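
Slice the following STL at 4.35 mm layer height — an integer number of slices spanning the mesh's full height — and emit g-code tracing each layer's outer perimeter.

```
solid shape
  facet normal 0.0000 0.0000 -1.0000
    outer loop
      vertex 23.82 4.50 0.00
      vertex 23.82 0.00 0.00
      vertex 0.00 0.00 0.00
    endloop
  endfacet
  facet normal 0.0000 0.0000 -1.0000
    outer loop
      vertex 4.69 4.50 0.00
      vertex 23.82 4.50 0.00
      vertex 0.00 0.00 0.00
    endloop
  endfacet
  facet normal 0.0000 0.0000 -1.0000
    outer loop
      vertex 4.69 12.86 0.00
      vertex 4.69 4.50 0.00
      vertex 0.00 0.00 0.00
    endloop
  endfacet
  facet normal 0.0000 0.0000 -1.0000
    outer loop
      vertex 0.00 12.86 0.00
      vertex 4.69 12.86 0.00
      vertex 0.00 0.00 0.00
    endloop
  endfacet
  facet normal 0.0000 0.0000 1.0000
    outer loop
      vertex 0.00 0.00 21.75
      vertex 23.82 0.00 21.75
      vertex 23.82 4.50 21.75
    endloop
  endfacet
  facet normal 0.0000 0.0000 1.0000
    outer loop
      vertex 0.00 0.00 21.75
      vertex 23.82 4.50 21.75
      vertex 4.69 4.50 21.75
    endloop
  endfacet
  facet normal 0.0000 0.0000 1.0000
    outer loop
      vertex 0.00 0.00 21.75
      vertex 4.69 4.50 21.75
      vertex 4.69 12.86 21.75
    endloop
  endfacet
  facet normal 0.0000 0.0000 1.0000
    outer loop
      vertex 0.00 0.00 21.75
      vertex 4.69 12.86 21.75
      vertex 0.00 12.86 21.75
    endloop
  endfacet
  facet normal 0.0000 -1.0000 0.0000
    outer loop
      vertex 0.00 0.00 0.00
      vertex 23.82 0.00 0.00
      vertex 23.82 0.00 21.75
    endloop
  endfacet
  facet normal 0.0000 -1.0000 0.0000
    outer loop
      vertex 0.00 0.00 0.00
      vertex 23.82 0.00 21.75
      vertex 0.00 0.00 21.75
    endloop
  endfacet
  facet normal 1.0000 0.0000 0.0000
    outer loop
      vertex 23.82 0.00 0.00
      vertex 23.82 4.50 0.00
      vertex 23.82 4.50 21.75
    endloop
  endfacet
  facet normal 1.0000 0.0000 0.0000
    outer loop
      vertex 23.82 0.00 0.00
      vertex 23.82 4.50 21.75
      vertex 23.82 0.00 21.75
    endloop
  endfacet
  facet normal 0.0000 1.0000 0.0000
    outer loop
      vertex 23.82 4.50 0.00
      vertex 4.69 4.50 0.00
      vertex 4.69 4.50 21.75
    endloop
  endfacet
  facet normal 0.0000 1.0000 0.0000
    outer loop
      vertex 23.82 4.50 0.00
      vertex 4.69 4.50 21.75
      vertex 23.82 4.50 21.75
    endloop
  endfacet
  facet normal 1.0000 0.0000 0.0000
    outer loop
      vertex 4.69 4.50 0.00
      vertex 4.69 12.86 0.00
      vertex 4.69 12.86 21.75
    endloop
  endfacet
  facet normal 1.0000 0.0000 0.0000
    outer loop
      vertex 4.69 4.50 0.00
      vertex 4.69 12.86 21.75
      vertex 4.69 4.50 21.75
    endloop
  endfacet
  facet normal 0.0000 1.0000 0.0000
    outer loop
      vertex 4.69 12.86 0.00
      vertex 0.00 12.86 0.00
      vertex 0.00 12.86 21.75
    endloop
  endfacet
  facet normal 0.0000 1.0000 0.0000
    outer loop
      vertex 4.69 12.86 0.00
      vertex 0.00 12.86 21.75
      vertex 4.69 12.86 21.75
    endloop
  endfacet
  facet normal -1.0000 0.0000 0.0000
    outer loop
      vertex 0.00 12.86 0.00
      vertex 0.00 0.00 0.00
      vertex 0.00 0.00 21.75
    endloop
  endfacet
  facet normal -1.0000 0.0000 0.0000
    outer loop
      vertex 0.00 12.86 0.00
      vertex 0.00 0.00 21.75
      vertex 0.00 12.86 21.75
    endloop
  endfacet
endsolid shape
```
; perimeter-only toolpath
G21 ; units = mm
G90 ; absolute positioning
G28 ; home
; layer 1
G0 Z4.35
G0 X0.00 Y0.00
G1 X23.82 Y0.00
G1 X23.82 Y4.50
G1 X4.69 Y4.50
G1 X4.69 Y12.86
G1 X0.00 Y12.86
G1 X0.00 Y0.00
; layer 2
G0 Z8.70
G0 X0.00 Y0.00
G1 X23.82 Y0.00
G1 X23.82 Y4.50
G1 X4.69 Y4.50
G1 X4.69 Y12.86
G1 X0.00 Y12.86
G1 X0.00 Y0.00
; layer 3
G0 Z13.05
G0 X0.00 Y0.00
G1 X23.82 Y0.00
G1 X23.82 Y4.50
G1 X4.69 Y4.50
G1 X4.69 Y12.86
G1 X0.00 Y12.86
G1 X0.00 Y0.00
; layer 4
G0 Z17.40
G0 X0.00 Y0.00
G1 X23.82 Y0.00
G1 X23.82 Y4.50
G1 X4.69 Y4.50
G1 X4.69 Y12.86
G1 X0.00 Y12.86
G1 X0.00 Y0.00
; layer 5
G0 Z21.75
G0 X0.00 Y0.00
G1 X23.82 Y0.00
G1 X23.82 Y4.50
G1 X4.69 Y4.50
G1 X4.69 Y12.86
G1 X0.00 Y12.86
G1 X0.00 Y0.00
M2 ; end

The solid is an L-shaped prism: outer 23.8 × 12.9 mm, arm thicknesses ≈ 4.5 mm (horizontal) and 4.69 mm (vertical), extruded 21.8 mm in z. Slicing at Δz = 4.35 mm — 5 equal slices spanning the solid's height, so layer i sits at z = i·h/5 — gives 5 non-empty perimeters. Each is a 6-segment closed polygon; G0 lifts to the layer z and rapids to the start vertex, then G1 traces the edges.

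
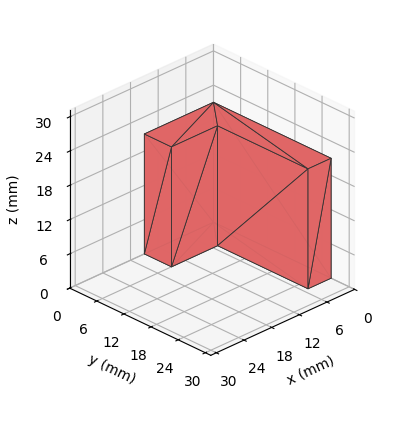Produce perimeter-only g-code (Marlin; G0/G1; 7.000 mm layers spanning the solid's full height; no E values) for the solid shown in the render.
Reading the render: the shape is an L-shaped prism: outer 15 × 26 mm, arm thicknesses ≈ 6 mm (horizontal) and 5 mm (vertical), extruded 21 mm in z (dimensions read to the nearest mm from the axis ticks). For the g-code, the solid's height is divided into equal slices at the stated Δz and each level perimeter traced with G1 moves after a G0 lift.

; perimeter-only toolpath
G21 ; units = mm
G90 ; absolute positioning
G28 ; home
; layer 1
G0 Z7.000
G0 X0.000 Y0.000
G1 X15.000 Y0.000
G1 X15.000 Y6.000
G1 X5.000 Y6.000
G1 X5.000 Y26.000
G1 X0.000 Y26.000
G1 X0.000 Y0.000
; layer 2
G0 Z14.000
G0 X0.000 Y0.000
G1 X15.000 Y0.000
G1 X15.000 Y6.000
G1 X5.000 Y6.000
G1 X5.000 Y26.000
G1 X0.000 Y26.000
G1 X0.000 Y0.000
; layer 3
G0 Z21.000
G0 X0.000 Y0.000
G1 X15.000 Y0.000
G1 X15.000 Y6.000
G1 X5.000 Y6.000
G1 X5.000 Y26.000
G1 X0.000 Y26.000
G1 X0.000 Y0.000
M2 ; end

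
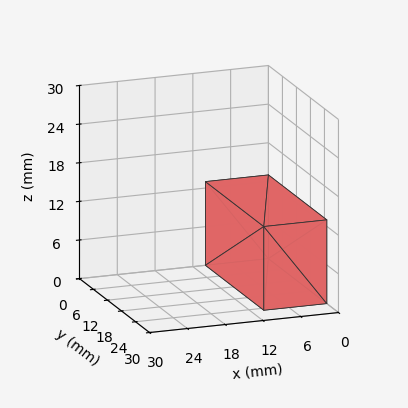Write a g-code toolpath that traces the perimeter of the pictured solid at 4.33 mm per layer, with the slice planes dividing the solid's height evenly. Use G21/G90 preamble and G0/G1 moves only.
Reading the render: the shape is a rectangular box, roughly 10 × 25 mm footprint and 13 mm tall (dimensions read to the nearest mm from the axis ticks). For the g-code, the solid's height is divided into equal slices at the stated Δz and each level perimeter traced with G1 moves after a G0 lift.

; perimeter-only toolpath
G21 ; units = mm
G90 ; absolute positioning
G28 ; home
; layer 1
G0 Z4.33
G0 X0.00 Y0.00
G1 X10.00 Y0.00
G1 X10.00 Y25.00
G1 X0.00 Y25.00
G1 X0.00 Y0.00
; layer 2
G0 Z8.67
G0 X0.00 Y0.00
G1 X10.00 Y0.00
G1 X10.00 Y25.00
G1 X0.00 Y25.00
G1 X0.00 Y0.00
; layer 3
G0 Z13.00
G0 X0.00 Y0.00
G1 X10.00 Y0.00
G1 X10.00 Y25.00
G1 X0.00 Y25.00
G1 X0.00 Y0.00
M2 ; end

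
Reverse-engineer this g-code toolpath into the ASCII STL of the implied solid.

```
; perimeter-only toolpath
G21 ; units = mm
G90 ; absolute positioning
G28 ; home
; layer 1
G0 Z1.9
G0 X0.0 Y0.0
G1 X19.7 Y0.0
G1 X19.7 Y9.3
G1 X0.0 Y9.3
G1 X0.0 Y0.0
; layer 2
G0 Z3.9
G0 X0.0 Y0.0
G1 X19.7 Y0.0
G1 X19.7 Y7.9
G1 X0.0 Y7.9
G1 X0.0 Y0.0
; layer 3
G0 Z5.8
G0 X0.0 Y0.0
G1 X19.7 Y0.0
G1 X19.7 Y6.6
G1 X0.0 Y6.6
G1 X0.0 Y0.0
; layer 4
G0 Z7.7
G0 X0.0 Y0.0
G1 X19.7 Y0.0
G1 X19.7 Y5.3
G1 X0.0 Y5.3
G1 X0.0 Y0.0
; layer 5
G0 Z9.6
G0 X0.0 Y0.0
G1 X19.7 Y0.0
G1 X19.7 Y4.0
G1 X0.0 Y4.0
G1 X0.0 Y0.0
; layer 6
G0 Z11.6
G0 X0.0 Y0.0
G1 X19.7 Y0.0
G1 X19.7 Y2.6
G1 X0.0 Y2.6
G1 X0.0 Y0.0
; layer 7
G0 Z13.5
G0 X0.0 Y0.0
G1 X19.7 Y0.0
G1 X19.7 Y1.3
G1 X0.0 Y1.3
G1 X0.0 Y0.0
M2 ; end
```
solid part
  facet normal 0.0000 0.0000 -1.0000
    outer loop
      vertex 19.7 10.6 0.0
      vertex 19.7 0.0 0.0
      vertex 0.0 0.0 0.0
    endloop
  endfacet
  facet normal 0.0000 0.0000 -1.0000
    outer loop
      vertex 0.0 10.6 0.0
      vertex 19.7 10.6 0.0
      vertex 0.0 0.0 0.0
    endloop
  endfacet
  facet normal 0.0000 -1.0000 0.0000
    outer loop
      vertex 0.0 0.0 0.0
      vertex 19.7 0.0 0.0
      vertex 19.7 0.0 15.4
    endloop
  endfacet
  facet normal 0.0000 -1.0000 0.0000
    outer loop
      vertex 0.0 0.0 0.0
      vertex 19.7 0.0 15.4
      vertex 0.0 0.0 15.4
    endloop
  endfacet
  facet normal 0.0000 0.8237 0.5670
    outer loop
      vertex 0.0 0.0 15.4
      vertex 19.7 0.0 15.4
      vertex 19.7 10.6 0.0
    endloop
  endfacet
  facet normal 0.0000 0.8237 0.5670
    outer loop
      vertex 0.0 0.0 15.4
      vertex 19.7 10.6 0.0
      vertex 0.0 10.6 0.0
    endloop
  endfacet
  facet normal -1.0000 0.0000 0.0000
    outer loop
      vertex 0.0 0.0 15.4
      vertex 0.0 10.6 0.0
      vertex 0.0 0.0 0.0
    endloop
  endfacet
  facet normal 1.0000 0.0000 0.0000
    outer loop
      vertex 19.7 0.0 0.0
      vertex 19.7 10.6 0.0
      vertex 19.7 0.0 15.4
    endloop
  endfacet
endsolid part

The G0 Z moves step by Δz≈1.9 mm. The G1 loops shrink linearly with z, so the solid tapers from its base footprint up to z≈15.4. Closing with a flat bottom cap and the tapered top and triangulating gives 8 facets — a wedge (ramp): 19.7 × 10.6 mm base, rising to 15.4 mm along the y=0 edge and sloping linearly to z=0 at y=10.6.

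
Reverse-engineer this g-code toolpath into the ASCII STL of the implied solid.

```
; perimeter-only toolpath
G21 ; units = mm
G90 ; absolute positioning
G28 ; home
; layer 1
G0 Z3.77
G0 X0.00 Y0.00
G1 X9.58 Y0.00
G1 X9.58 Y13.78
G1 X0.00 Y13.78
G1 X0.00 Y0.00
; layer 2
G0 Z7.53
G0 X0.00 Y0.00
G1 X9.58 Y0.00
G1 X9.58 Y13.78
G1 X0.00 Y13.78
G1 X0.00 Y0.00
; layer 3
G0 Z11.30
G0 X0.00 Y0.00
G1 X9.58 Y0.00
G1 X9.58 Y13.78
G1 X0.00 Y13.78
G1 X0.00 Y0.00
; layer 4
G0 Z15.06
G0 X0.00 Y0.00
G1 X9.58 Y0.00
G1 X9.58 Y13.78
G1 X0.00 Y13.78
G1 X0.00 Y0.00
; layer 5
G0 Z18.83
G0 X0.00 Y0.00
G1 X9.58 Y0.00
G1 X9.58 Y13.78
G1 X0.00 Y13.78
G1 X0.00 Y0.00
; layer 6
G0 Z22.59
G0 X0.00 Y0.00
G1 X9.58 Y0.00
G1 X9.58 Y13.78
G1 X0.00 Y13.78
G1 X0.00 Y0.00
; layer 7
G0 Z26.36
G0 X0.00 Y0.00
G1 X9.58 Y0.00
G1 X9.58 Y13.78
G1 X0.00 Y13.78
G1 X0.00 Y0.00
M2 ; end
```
solid part
  facet normal 0.0000 0.0000 -1.0000
    outer loop
      vertex 9.58 13.78 0.00
      vertex 9.58 0.00 0.00
      vertex 0.00 0.00 0.00
    endloop
  endfacet
  facet normal 0.0000 0.0000 -1.0000
    outer loop
      vertex 0.00 13.78 0.00
      vertex 9.58 13.78 0.00
      vertex 0.00 0.00 0.00
    endloop
  endfacet
  facet normal 0.0000 0.0000 1.0000
    outer loop
      vertex 0.00 0.00 26.36
      vertex 9.58 0.00 26.36
      vertex 9.58 13.78 26.36
    endloop
  endfacet
  facet normal 0.0000 0.0000 1.0000
    outer loop
      vertex 0.00 0.00 26.36
      vertex 9.58 13.78 26.36
      vertex 0.00 13.78 26.36
    endloop
  endfacet
  facet normal 0.0000 -1.0000 0.0000
    outer loop
      vertex 0.00 0.00 0.00
      vertex 9.58 0.00 0.00
      vertex 9.58 0.00 26.36
    endloop
  endfacet
  facet normal 0.0000 -1.0000 0.0000
    outer loop
      vertex 0.00 0.00 0.00
      vertex 9.58 0.00 26.36
      vertex 0.00 0.00 26.36
    endloop
  endfacet
  facet normal 0.0000 1.0000 0.0000
    outer loop
      vertex 9.58 13.78 26.36
      vertex 9.58 13.78 0.00
      vertex 0.00 13.78 0.00
    endloop
  endfacet
  facet normal 0.0000 1.0000 0.0000
    outer loop
      vertex 0.00 13.78 26.36
      vertex 9.58 13.78 26.36
      vertex 0.00 13.78 0.00
    endloop
  endfacet
  facet normal -1.0000 0.0000 0.0000
    outer loop
      vertex 0.00 13.78 26.36
      vertex 0.00 13.78 0.00
      vertex 0.00 0.00 0.00
    endloop
  endfacet
  facet normal -1.0000 0.0000 0.0000
    outer loop
      vertex 0.00 0.00 26.36
      vertex 0.00 13.78 26.36
      vertex 0.00 0.00 0.00
    endloop
  endfacet
  facet normal 1.0000 0.0000 0.0000
    outer loop
      vertex 9.58 0.00 0.00
      vertex 9.58 13.78 0.00
      vertex 9.58 13.78 26.36
    endloop
  endfacet
  facet normal 1.0000 0.0000 0.0000
    outer loop
      vertex 9.58 0.00 0.00
      vertex 9.58 13.78 26.36
      vertex 9.58 0.00 26.36
    endloop
  endfacet
endsolid part

The G0 Z moves step by Δz≈3.77 mm. Every layer's G1 loop is the same polygon, so the solid is a straight extrusion of it from z=0 to z≈26.4. Closing with flat bottom and top caps and triangulating gives 12 facets — a rectangular box, roughly 9.58 × 13.8 mm footprint and 26.4 mm tall.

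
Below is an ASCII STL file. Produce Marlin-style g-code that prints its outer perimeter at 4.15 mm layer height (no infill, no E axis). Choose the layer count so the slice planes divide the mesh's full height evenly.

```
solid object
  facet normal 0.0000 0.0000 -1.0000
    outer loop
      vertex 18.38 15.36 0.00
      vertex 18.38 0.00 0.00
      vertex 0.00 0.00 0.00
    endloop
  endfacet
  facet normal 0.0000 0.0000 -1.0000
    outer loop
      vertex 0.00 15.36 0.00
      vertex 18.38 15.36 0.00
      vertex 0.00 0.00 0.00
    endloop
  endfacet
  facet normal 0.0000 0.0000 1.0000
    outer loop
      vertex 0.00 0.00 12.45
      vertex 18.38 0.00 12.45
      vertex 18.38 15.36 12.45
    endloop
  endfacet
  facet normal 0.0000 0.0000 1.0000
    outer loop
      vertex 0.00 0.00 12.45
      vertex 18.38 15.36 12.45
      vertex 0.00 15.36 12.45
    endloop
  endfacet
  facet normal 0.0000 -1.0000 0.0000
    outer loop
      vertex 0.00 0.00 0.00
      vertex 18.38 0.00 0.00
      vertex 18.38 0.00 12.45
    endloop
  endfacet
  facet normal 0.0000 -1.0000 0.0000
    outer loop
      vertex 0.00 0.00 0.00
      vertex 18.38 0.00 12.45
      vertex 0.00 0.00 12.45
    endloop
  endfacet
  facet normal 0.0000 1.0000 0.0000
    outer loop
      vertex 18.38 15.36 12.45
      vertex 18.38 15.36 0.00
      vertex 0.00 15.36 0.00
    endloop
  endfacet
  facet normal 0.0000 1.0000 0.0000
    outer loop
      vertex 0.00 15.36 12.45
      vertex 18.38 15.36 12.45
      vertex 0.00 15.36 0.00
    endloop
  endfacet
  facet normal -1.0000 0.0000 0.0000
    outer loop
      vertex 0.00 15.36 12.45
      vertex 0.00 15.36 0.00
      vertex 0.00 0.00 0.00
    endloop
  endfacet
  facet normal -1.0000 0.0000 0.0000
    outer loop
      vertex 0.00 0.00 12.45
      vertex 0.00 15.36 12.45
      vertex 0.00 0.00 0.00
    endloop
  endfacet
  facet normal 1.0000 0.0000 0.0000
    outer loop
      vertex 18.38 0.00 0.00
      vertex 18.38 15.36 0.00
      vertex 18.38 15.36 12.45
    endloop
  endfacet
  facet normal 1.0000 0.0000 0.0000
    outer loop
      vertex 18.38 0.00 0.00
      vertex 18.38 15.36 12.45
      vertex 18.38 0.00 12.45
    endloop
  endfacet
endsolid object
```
; perimeter-only toolpath
G21 ; units = mm
G90 ; absolute positioning
G28 ; home
; layer 1
G0 Z4.15
G0 X0.00 Y0.00
G1 X18.38 Y0.00
G1 X18.38 Y15.36
G1 X0.00 Y15.36
G1 X0.00 Y0.00
; layer 2
G0 Z8.30
G0 X0.00 Y0.00
G1 X18.38 Y0.00
G1 X18.38 Y15.36
G1 X0.00 Y15.36
G1 X0.00 Y0.00
; layer 3
G0 Z12.45
G0 X0.00 Y0.00
G1 X18.38 Y0.00
G1 X18.38 Y15.36
G1 X0.00 Y15.36
G1 X0.00 Y0.00
M2 ; end

The solid is a rectangular box, roughly 18.4 × 15.4 mm footprint and 12.4 mm tall. Slicing at Δz = 4.15 mm — 3 equal slices spanning the solid's height, so layer i sits at z = i·h/3 — gives 3 non-empty perimeters. Each is a 4-segment closed polygon; G0 lifts to the layer z and rapids to the start vertex, then G1 traces the edges.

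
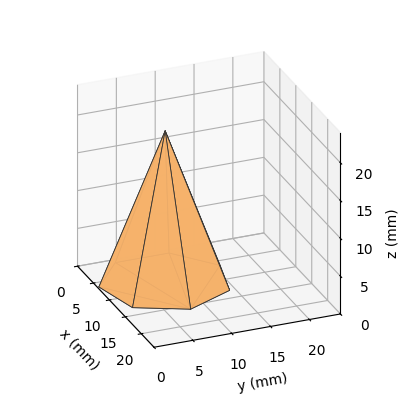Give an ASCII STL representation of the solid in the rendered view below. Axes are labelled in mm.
Reading the render: the shape is a regular 7-sided pyramid, base circumscribed radius ≈ 8 mm, apex at z ≈ 20 mm (dimensions read to the nearest mm from the axis ticks). For the STL, each face is triangulated and given an outward normal.

solid part
  facet normal 0.0000 0.0000 -1.0000
    outer loop
      vertex 6.22 15.80 0.00
      vertex 12.99 14.25 0.00
      vertex 16.00 8.00 0.00
    endloop
  endfacet
  facet normal 0.0000 0.0000 -1.0000
    outer loop
      vertex 0.79 11.47 0.00
      vertex 6.22 15.80 0.00
      vertex 16.00 8.00 0.00
    endloop
  endfacet
  facet normal 0.0000 0.0000 -1.0000
    outer loop
      vertex 0.79 4.53 0.00
      vertex 0.79 11.47 0.00
      vertex 16.00 8.00 0.00
    endloop
  endfacet
  facet normal 0.0000 0.0000 -1.0000
    outer loop
      vertex 6.22 0.20 0.00
      vertex 0.79 4.53 0.00
      vertex 16.00 8.00 0.00
    endloop
  endfacet
  facet normal 0.0000 0.0000 -1.0000
    outer loop
      vertex 12.99 1.75 0.00
      vertex 6.22 0.20 0.00
      vertex 16.00 8.00 0.00
    endloop
  endfacet
  facet normal 0.8476 0.4082 0.3390
    outer loop
      vertex 16.00 8.00 0.00
      vertex 12.99 14.25 0.00
      vertex 8.00 8.00 20.00
    endloop
  endfacet
  facet normal 0.2100 0.9171 0.3390
    outer loop
      vertex 12.99 14.25 0.00
      vertex 6.22 15.80 0.00
      vertex 8.00 8.00 20.00
    endloop
  endfacet
  facet normal -0.5865 0.7355 0.3391
    outer loop
      vertex 6.22 15.80 0.00
      vertex 0.79 11.47 0.00
      vertex 8.00 8.00 20.00
    endloop
  endfacet
  facet normal -0.9407 0.0000 0.3391
    outer loop
      vertex 0.79 11.47 0.00
      vertex 0.79 4.53 0.00
      vertex 8.00 8.00 20.00
    endloop
  endfacet
  facet normal -0.5865 -0.7355 0.3391
    outer loop
      vertex 0.79 4.53 0.00
      vertex 6.22 0.20 0.00
      vertex 8.00 8.00 20.00
    endloop
  endfacet
  facet normal 0.2100 -0.9171 0.3390
    outer loop
      vertex 6.22 0.20 0.00
      vertex 12.99 1.75 0.00
      vertex 8.00 8.00 20.00
    endloop
  endfacet
  facet normal 0.8476 -0.4082 0.3390
    outer loop
      vertex 12.99 1.75 0.00
      vertex 16.00 8.00 0.00
      vertex 8.00 8.00 20.00
    endloop
  endfacet
endsolid part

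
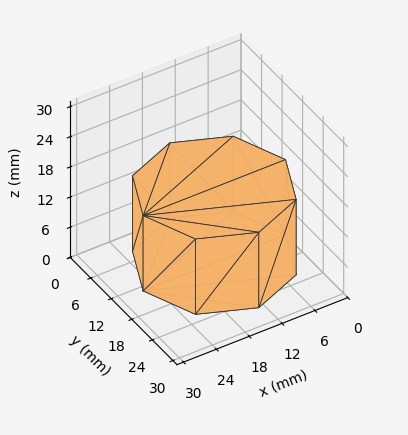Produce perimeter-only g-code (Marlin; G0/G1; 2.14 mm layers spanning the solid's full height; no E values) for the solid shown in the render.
Reading the render: the shape is a regular 8-sided prism (a cylinder approximated with 8 flat sides), circumscribed radius ≈ 13 mm, height ≈ 15 mm (dimensions read to the nearest mm from the axis ticks). For the g-code, the solid's height is divided into equal slices at the stated Δz and each level perimeter traced with G1 moves after a G0 lift.

; perimeter-only toolpath
G21 ; units = mm
G90 ; absolute positioning
G28 ; home
; layer 1
G0 Z2.14
G0 X26.00 Y13.00
G1 X22.19 Y22.19
G1 X13.00 Y26.00
G1 X3.81 Y22.19
G1 X0.00 Y13.00
G1 X3.81 Y3.81
G1 X13.00 Y0.00
G1 X22.19 Y3.81
G1 X26.00 Y13.00
; layer 2
G0 Z4.29
G0 X26.00 Y13.00
G1 X22.19 Y22.19
G1 X13.00 Y26.00
G1 X3.81 Y22.19
G1 X0.00 Y13.00
G1 X3.81 Y3.81
G1 X13.00 Y0.00
G1 X22.19 Y3.81
G1 X26.00 Y13.00
; layer 3
G0 Z6.43
G0 X26.00 Y13.00
G1 X22.19 Y22.19
G1 X13.00 Y26.00
G1 X3.81 Y22.19
G1 X0.00 Y13.00
G1 X3.81 Y3.81
G1 X13.00 Y0.00
G1 X22.19 Y3.81
G1 X26.00 Y13.00
; layer 4
G0 Z8.57
G0 X26.00 Y13.00
G1 X22.19 Y22.19
G1 X13.00 Y26.00
G1 X3.81 Y22.19
G1 X0.00 Y13.00
G1 X3.81 Y3.81
G1 X13.00 Y0.00
G1 X22.19 Y3.81
G1 X26.00 Y13.00
; layer 5
G0 Z10.71
G0 X26.00 Y13.00
G1 X22.19 Y22.19
G1 X13.00 Y26.00
G1 X3.81 Y22.19
G1 X0.00 Y13.00
G1 X3.81 Y3.81
G1 X13.00 Y0.00
G1 X22.19 Y3.81
G1 X26.00 Y13.00
; layer 6
G0 Z12.86
G0 X26.00 Y13.00
G1 X22.19 Y22.19
G1 X13.00 Y26.00
G1 X3.81 Y22.19
G1 X0.00 Y13.00
G1 X3.81 Y3.81
G1 X13.00 Y0.00
G1 X22.19 Y3.81
G1 X26.00 Y13.00
; layer 7
G0 Z15.00
G0 X26.00 Y13.00
G1 X22.19 Y22.19
G1 X13.00 Y26.00
G1 X3.81 Y22.19
G1 X0.00 Y13.00
G1 X3.81 Y3.81
G1 X13.00 Y0.00
G1 X22.19 Y3.81
G1 X26.00 Y13.00
M2 ; end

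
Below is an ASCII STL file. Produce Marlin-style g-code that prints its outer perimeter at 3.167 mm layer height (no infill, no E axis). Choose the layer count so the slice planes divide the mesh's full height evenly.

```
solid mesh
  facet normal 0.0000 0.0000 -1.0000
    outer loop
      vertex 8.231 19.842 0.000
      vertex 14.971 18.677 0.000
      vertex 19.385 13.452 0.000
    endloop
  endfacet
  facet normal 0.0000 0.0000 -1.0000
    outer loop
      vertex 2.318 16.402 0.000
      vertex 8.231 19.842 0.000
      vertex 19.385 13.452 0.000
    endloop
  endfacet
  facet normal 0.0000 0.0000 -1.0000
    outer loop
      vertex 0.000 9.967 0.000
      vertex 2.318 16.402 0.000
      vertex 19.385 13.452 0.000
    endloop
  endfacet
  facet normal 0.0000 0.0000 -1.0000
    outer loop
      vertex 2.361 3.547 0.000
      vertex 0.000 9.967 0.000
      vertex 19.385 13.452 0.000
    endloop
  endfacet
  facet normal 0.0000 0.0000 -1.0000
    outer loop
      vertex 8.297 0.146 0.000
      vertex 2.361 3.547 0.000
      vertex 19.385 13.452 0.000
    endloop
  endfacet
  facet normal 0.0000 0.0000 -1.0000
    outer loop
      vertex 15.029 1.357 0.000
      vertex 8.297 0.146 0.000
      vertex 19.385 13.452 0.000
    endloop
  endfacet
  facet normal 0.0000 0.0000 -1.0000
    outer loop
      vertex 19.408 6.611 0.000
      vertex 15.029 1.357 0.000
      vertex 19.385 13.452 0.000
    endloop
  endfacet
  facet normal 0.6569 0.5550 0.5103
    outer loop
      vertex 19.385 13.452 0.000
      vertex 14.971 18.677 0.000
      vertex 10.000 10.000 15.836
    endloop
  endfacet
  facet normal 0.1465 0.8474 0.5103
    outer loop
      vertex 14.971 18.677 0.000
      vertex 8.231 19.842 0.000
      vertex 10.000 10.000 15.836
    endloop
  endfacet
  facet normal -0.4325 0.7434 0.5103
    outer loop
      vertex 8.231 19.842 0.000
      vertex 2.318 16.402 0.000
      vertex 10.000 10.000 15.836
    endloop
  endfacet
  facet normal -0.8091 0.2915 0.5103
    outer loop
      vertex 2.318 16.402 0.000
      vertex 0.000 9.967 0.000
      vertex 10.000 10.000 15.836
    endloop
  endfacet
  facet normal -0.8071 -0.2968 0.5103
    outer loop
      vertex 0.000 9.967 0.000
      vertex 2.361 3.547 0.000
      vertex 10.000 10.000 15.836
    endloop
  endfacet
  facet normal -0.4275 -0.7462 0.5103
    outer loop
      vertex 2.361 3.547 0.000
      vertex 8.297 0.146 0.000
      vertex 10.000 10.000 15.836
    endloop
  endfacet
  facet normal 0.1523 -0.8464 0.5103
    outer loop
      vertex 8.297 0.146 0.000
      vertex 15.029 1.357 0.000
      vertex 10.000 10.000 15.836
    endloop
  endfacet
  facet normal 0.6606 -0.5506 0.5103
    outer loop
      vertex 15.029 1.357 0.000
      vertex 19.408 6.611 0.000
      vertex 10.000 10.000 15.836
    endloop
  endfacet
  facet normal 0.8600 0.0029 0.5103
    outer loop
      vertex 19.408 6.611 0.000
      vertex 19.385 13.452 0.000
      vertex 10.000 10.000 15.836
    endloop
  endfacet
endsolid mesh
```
; perimeter-only toolpath
G21 ; units = mm
G90 ; absolute positioning
G28 ; home
; layer 1
G0 Z3.167
G0 X17.508 Y12.762
G1 X13.977 Y16.942
G1 X8.585 Y17.874
G1 X3.854 Y15.122
G1 X2.000 Y9.974
G1 X3.889 Y4.838
G1 X8.638 Y2.117
G1 X14.023 Y3.086
G1 X17.526 Y7.289
G1 X17.508 Y12.762
; layer 2
G0 Z6.334
G0 X15.631 Y12.071
G1 X12.983 Y15.206
G1 X8.939 Y15.905
G1 X5.391 Y13.841
G1 X4.000 Y9.980
G1 X5.417 Y6.128
G1 X8.978 Y4.088
G1 X13.017 Y4.814
G1 X15.645 Y7.967
G1 X15.631 Y12.071
; layer 3
G0 Z9.502
G0 X13.754 Y11.381
G1 X11.988 Y13.471
G1 X9.292 Y13.937
G1 X6.927 Y12.561
G1 X6.000 Y9.987
G1 X6.944 Y7.419
G1 X9.319 Y6.058
G1 X12.012 Y6.543
G1 X13.763 Y8.644
G1 X13.754 Y11.381
; layer 4
G0 Z12.669
G0 X11.877 Y10.690
G1 X10.994 Y11.735
G1 X9.646 Y11.968
G1 X8.464 Y11.280
G1 X8.000 Y9.993
G1 X8.472 Y8.709
G1 X9.659 Y8.029
G1 X11.006 Y8.271
G1 X11.882 Y9.322
G1 X11.877 Y10.690
M2 ; end

The solid is a regular 9-sided pyramid, base circumscribed radius ≈ 10 mm, apex at z ≈ 15.8 mm. Slicing at Δz = 3.167 mm — 5 equal slices spanning the solid's height, so layer i sits at z = i·h/5 — gives 4 non-empty perimeters. Each is a 9-segment closed polygon; G0 lifts to the layer z and rapids to the start vertex, then G1 traces the edges. The cross-section shrinks linearly with z (the slice at the apex is degenerate and omitted).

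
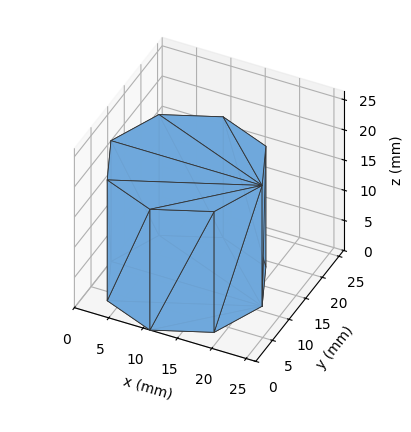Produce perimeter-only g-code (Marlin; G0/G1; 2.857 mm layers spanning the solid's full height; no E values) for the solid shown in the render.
Reading the render: the shape is a regular 8-sided prism (a cylinder approximated with 8 flat sides), circumscribed radius ≈ 11 mm, height ≈ 20 mm (dimensions read to the nearest mm from the axis ticks). For the g-code, the solid's height is divided into equal slices at the stated Δz and each level perimeter traced with G1 moves after a G0 lift.

; perimeter-only toolpath
G21 ; units = mm
G90 ; absolute positioning
G28 ; home
; layer 1
G0 Z2.857
G0 X22.000 Y11.000
G1 X18.778 Y18.778
G1 X11.000 Y22.000
G1 X3.222 Y18.778
G1 X0.000 Y11.000
G1 X3.222 Y3.222
G1 X11.000 Y0.000
G1 X18.778 Y3.222
G1 X22.000 Y11.000
; layer 2
G0 Z5.714
G0 X22.000 Y11.000
G1 X18.778 Y18.778
G1 X11.000 Y22.000
G1 X3.222 Y18.778
G1 X0.000 Y11.000
G1 X3.222 Y3.222
G1 X11.000 Y0.000
G1 X18.778 Y3.222
G1 X22.000 Y11.000
; layer 3
G0 Z8.571
G0 X22.000 Y11.000
G1 X18.778 Y18.778
G1 X11.000 Y22.000
G1 X3.222 Y18.778
G1 X0.000 Y11.000
G1 X3.222 Y3.222
G1 X11.000 Y0.000
G1 X18.778 Y3.222
G1 X22.000 Y11.000
; layer 4
G0 Z11.429
G0 X22.000 Y11.000
G1 X18.778 Y18.778
G1 X11.000 Y22.000
G1 X3.222 Y18.778
G1 X0.000 Y11.000
G1 X3.222 Y3.222
G1 X11.000 Y0.000
G1 X18.778 Y3.222
G1 X22.000 Y11.000
; layer 5
G0 Z14.286
G0 X22.000 Y11.000
G1 X18.778 Y18.778
G1 X11.000 Y22.000
G1 X3.222 Y18.778
G1 X0.000 Y11.000
G1 X3.222 Y3.222
G1 X11.000 Y0.000
G1 X18.778 Y3.222
G1 X22.000 Y11.000
; layer 6
G0 Z17.143
G0 X22.000 Y11.000
G1 X18.778 Y18.778
G1 X11.000 Y22.000
G1 X3.222 Y18.778
G1 X0.000 Y11.000
G1 X3.222 Y3.222
G1 X11.000 Y0.000
G1 X18.778 Y3.222
G1 X22.000 Y11.000
; layer 7
G0 Z20.000
G0 X22.000 Y11.000
G1 X18.778 Y18.778
G1 X11.000 Y22.000
G1 X3.222 Y18.778
G1 X0.000 Y11.000
G1 X3.222 Y3.222
G1 X11.000 Y0.000
G1 X18.778 Y3.222
G1 X22.000 Y11.000
M2 ; end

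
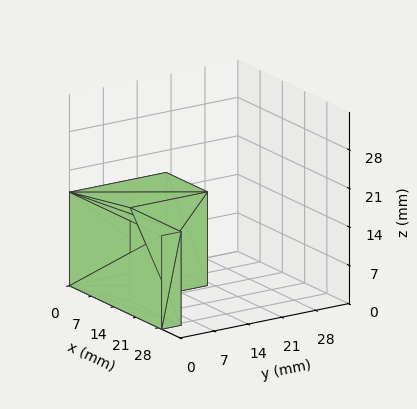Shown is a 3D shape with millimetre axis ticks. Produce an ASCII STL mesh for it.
Reading the render: the shape is an L-shaped prism: outer 29 × 20 mm, arm thicknesses ≈ 4 mm (horizontal) and 13 mm (vertical), extruded 17 mm in z (dimensions read to the nearest mm from the axis ticks). For the STL, each face is triangulated and given an outward normal.

solid part
  facet normal 0.0000 0.0000 -1.0000
    outer loop
      vertex 29.0 4.0 0.0
      vertex 29.0 0.0 0.0
      vertex 0.0 0.0 0.0
    endloop
  endfacet
  facet normal 0.0000 0.0000 -1.0000
    outer loop
      vertex 13.0 4.0 0.0
      vertex 29.0 4.0 0.0
      vertex 0.0 0.0 0.0
    endloop
  endfacet
  facet normal 0.0000 0.0000 -1.0000
    outer loop
      vertex 13.0 20.0 0.0
      vertex 13.0 4.0 0.0
      vertex 0.0 0.0 0.0
    endloop
  endfacet
  facet normal 0.0000 0.0000 -1.0000
    outer loop
      vertex 0.0 20.0 0.0
      vertex 13.0 20.0 0.0
      vertex 0.0 0.0 0.0
    endloop
  endfacet
  facet normal 0.0000 0.0000 1.0000
    outer loop
      vertex 0.0 0.0 17.0
      vertex 29.0 0.0 17.0
      vertex 29.0 4.0 17.0
    endloop
  endfacet
  facet normal 0.0000 0.0000 1.0000
    outer loop
      vertex 0.0 0.0 17.0
      vertex 29.0 4.0 17.0
      vertex 13.0 4.0 17.0
    endloop
  endfacet
  facet normal 0.0000 0.0000 1.0000
    outer loop
      vertex 0.0 0.0 17.0
      vertex 13.0 4.0 17.0
      vertex 13.0 20.0 17.0
    endloop
  endfacet
  facet normal 0.0000 0.0000 1.0000
    outer loop
      vertex 0.0 0.0 17.0
      vertex 13.0 20.0 17.0
      vertex 0.0 20.0 17.0
    endloop
  endfacet
  facet normal 0.0000 -1.0000 0.0000
    outer loop
      vertex 0.0 0.0 0.0
      vertex 29.0 0.0 0.0
      vertex 29.0 0.0 17.0
    endloop
  endfacet
  facet normal 0.0000 -1.0000 0.0000
    outer loop
      vertex 0.0 0.0 0.0
      vertex 29.0 0.0 17.0
      vertex 0.0 0.0 17.0
    endloop
  endfacet
  facet normal 1.0000 0.0000 0.0000
    outer loop
      vertex 29.0 0.0 0.0
      vertex 29.0 4.0 0.0
      vertex 29.0 4.0 17.0
    endloop
  endfacet
  facet normal 1.0000 0.0000 0.0000
    outer loop
      vertex 29.0 0.0 0.0
      vertex 29.0 4.0 17.0
      vertex 29.0 0.0 17.0
    endloop
  endfacet
  facet normal 0.0000 1.0000 0.0000
    outer loop
      vertex 29.0 4.0 0.0
      vertex 13.0 4.0 0.0
      vertex 13.0 4.0 17.0
    endloop
  endfacet
  facet normal 0.0000 1.0000 0.0000
    outer loop
      vertex 29.0 4.0 0.0
      vertex 13.0 4.0 17.0
      vertex 29.0 4.0 17.0
    endloop
  endfacet
  facet normal 1.0000 0.0000 0.0000
    outer loop
      vertex 13.0 4.0 0.0
      vertex 13.0 20.0 0.0
      vertex 13.0 20.0 17.0
    endloop
  endfacet
  facet normal 1.0000 0.0000 0.0000
    outer loop
      vertex 13.0 4.0 0.0
      vertex 13.0 20.0 17.0
      vertex 13.0 4.0 17.0
    endloop
  endfacet
  facet normal 0.0000 1.0000 0.0000
    outer loop
      vertex 13.0 20.0 0.0
      vertex 0.0 20.0 0.0
      vertex 0.0 20.0 17.0
    endloop
  endfacet
  facet normal 0.0000 1.0000 0.0000
    outer loop
      vertex 13.0 20.0 0.0
      vertex 0.0 20.0 17.0
      vertex 13.0 20.0 17.0
    endloop
  endfacet
  facet normal -1.0000 0.0000 0.0000
    outer loop
      vertex 0.0 20.0 0.0
      vertex 0.0 0.0 0.0
      vertex 0.0 0.0 17.0
    endloop
  endfacet
  facet normal -1.0000 0.0000 0.0000
    outer loop
      vertex 0.0 20.0 0.0
      vertex 0.0 0.0 17.0
      vertex 0.0 20.0 17.0
    endloop
  endfacet
endsolid part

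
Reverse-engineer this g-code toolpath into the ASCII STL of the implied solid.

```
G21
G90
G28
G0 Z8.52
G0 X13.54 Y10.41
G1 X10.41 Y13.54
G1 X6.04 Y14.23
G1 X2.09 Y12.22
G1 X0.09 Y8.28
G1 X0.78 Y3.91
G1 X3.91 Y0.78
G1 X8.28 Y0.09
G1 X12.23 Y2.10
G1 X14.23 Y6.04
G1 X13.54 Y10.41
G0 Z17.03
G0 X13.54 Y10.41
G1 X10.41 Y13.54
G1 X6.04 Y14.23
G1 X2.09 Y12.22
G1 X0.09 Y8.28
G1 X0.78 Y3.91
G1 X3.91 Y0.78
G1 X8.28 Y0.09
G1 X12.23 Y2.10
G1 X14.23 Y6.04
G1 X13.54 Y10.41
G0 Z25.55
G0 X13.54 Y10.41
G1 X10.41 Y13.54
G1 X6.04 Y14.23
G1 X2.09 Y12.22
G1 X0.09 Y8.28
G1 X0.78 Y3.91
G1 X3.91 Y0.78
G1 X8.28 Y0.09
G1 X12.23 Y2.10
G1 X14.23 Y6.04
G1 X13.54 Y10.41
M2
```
solid part
  facet normal 0.0000 0.0000 -1.0000
    outer loop
      vertex 6.04 14.23 0.00
      vertex 10.41 13.54 0.00
      vertex 13.54 10.41 0.00
    endloop
  endfacet
  facet normal 0.0000 0.0000 -1.0000
    outer loop
      vertex 2.09 12.22 0.00
      vertex 6.04 14.23 0.00
      vertex 13.54 10.41 0.00
    endloop
  endfacet
  facet normal 0.0000 0.0000 -1.0000
    outer loop
      vertex 0.09 8.28 0.00
      vertex 2.09 12.22 0.00
      vertex 13.54 10.41 0.00
    endloop
  endfacet
  facet normal 0.0000 0.0000 -1.0000
    outer loop
      vertex 0.78 3.91 0.00
      vertex 0.09 8.28 0.00
      vertex 13.54 10.41 0.00
    endloop
  endfacet
  facet normal 0.0000 0.0000 -1.0000
    outer loop
      vertex 3.91 0.78 0.00
      vertex 0.78 3.91 0.00
      vertex 13.54 10.41 0.00
    endloop
  endfacet
  facet normal 0.0000 0.0000 -1.0000
    outer loop
      vertex 8.28 0.09 0.00
      vertex 3.91 0.78 0.00
      vertex 13.54 10.41 0.00
    endloop
  endfacet
  facet normal 0.0000 0.0000 -1.0000
    outer loop
      vertex 12.23 2.10 0.00
      vertex 8.28 0.09 0.00
      vertex 13.54 10.41 0.00
    endloop
  endfacet
  facet normal 0.0000 0.0000 -1.0000
    outer loop
      vertex 14.23 6.04 0.00
      vertex 12.23 2.10 0.00
      vertex 13.54 10.41 0.00
    endloop
  endfacet
  facet normal 0.0000 0.0000 1.0000
    outer loop
      vertex 13.54 10.41 25.55
      vertex 10.41 13.54 25.55
      vertex 6.04 14.23 25.55
    endloop
  endfacet
  facet normal 0.0000 0.0000 1.0000
    outer loop
      vertex 13.54 10.41 25.55
      vertex 6.04 14.23 25.55
      vertex 2.09 12.22 25.55
    endloop
  endfacet
  facet normal 0.0000 0.0000 1.0000
    outer loop
      vertex 13.54 10.41 25.55
      vertex 2.09 12.22 25.55
      vertex 0.09 8.28 25.55
    endloop
  endfacet
  facet normal 0.0000 0.0000 1.0000
    outer loop
      vertex 13.54 10.41 25.55
      vertex 0.09 8.28 25.55
      vertex 0.78 3.91 25.55
    endloop
  endfacet
  facet normal 0.0000 0.0000 1.0000
    outer loop
      vertex 13.54 10.41 25.55
      vertex 0.78 3.91 25.55
      vertex 3.91 0.78 25.55
    endloop
  endfacet
  facet normal 0.0000 0.0000 1.0000
    outer loop
      vertex 13.54 10.41 25.55
      vertex 3.91 0.78 25.55
      vertex 8.28 0.09 25.55
    endloop
  endfacet
  facet normal 0.0000 0.0000 1.0000
    outer loop
      vertex 13.54 10.41 25.55
      vertex 8.28 0.09 25.55
      vertex 12.23 2.10 25.55
    endloop
  endfacet
  facet normal 0.0000 0.0000 1.0000
    outer loop
      vertex 13.54 10.41 25.55
      vertex 12.23 2.10 25.55
      vertex 14.23 6.04 25.55
    endloop
  endfacet
  facet normal 0.7071 0.7071 0.0000
    outer loop
      vertex 13.54 10.41 0.00
      vertex 10.41 13.54 0.00
      vertex 10.41 13.54 25.55
    endloop
  endfacet
  facet normal 0.7071 0.7071 0.0000
    outer loop
      vertex 13.54 10.41 0.00
      vertex 10.41 13.54 25.55
      vertex 13.54 10.41 25.55
    endloop
  endfacet
  facet normal 0.1560 0.9878 0.0000
    outer loop
      vertex 10.41 13.54 0.00
      vertex 6.04 14.23 0.00
      vertex 6.04 14.23 25.55
    endloop
  endfacet
  facet normal 0.1560 0.9878 0.0000
    outer loop
      vertex 10.41 13.54 0.00
      vertex 6.04 14.23 25.55
      vertex 10.41 13.54 25.55
    endloop
  endfacet
  facet normal -0.4535 0.8912 0.0000
    outer loop
      vertex 6.04 14.23 0.00
      vertex 2.09 12.22 0.00
      vertex 2.09 12.22 25.55
    endloop
  endfacet
  facet normal -0.4535 0.8912 0.0000
    outer loop
      vertex 6.04 14.23 0.00
      vertex 2.09 12.22 25.55
      vertex 6.04 14.23 25.55
    endloop
  endfacet
  facet normal -0.8917 0.4526 0.0000
    outer loop
      vertex 2.09 12.22 0.00
      vertex 0.09 8.28 0.00
      vertex 0.09 8.28 25.55
    endloop
  endfacet
  facet normal -0.8917 0.4526 0.0000
    outer loop
      vertex 2.09 12.22 0.00
      vertex 0.09 8.28 25.55
      vertex 2.09 12.22 25.55
    endloop
  endfacet
  facet normal -0.9878 -0.1560 0.0000
    outer loop
      vertex 0.09 8.28 0.00
      vertex 0.78 3.91 0.00
      vertex 0.78 3.91 25.55
    endloop
  endfacet
  facet normal -0.9878 -0.1560 0.0000
    outer loop
      vertex 0.09 8.28 0.00
      vertex 0.78 3.91 25.55
      vertex 0.09 8.28 25.55
    endloop
  endfacet
  facet normal -0.7071 -0.7071 0.0000
    outer loop
      vertex 0.78 3.91 0.00
      vertex 3.91 0.78 0.00
      vertex 3.91 0.78 25.55
    endloop
  endfacet
  facet normal -0.7071 -0.7071 0.0000
    outer loop
      vertex 0.78 3.91 0.00
      vertex 3.91 0.78 25.55
      vertex 0.78 3.91 25.55
    endloop
  endfacet
  facet normal -0.1560 -0.9878 0.0000
    outer loop
      vertex 3.91 0.78 0.00
      vertex 8.28 0.09 0.00
      vertex 8.28 0.09 25.55
    endloop
  endfacet
  facet normal -0.1560 -0.9878 0.0000
    outer loop
      vertex 3.91 0.78 0.00
      vertex 8.28 0.09 25.55
      vertex 3.91 0.78 25.55
    endloop
  endfacet
  facet normal 0.4535 -0.8912 0.0000
    outer loop
      vertex 8.28 0.09 0.00
      vertex 12.23 2.10 0.00
      vertex 12.23 2.10 25.55
    endloop
  endfacet
  facet normal 0.4535 -0.8912 0.0000
    outer loop
      vertex 8.28 0.09 0.00
      vertex 12.23 2.10 25.55
      vertex 8.28 0.09 25.55
    endloop
  endfacet
  facet normal 0.8917 -0.4526 0.0000
    outer loop
      vertex 12.23 2.10 0.00
      vertex 14.23 6.04 0.00
      vertex 14.23 6.04 25.55
    endloop
  endfacet
  facet normal 0.8917 -0.4526 0.0000
    outer loop
      vertex 12.23 2.10 0.00
      vertex 14.23 6.04 25.55
      vertex 12.23 2.10 25.55
    endloop
  endfacet
  facet normal 0.9878 0.1560 0.0000
    outer loop
      vertex 14.23 6.04 0.00
      vertex 13.54 10.41 0.00
      vertex 13.54 10.41 25.55
    endloop
  endfacet
  facet normal 0.9878 0.1560 0.0000
    outer loop
      vertex 14.23 6.04 0.00
      vertex 13.54 10.41 25.55
      vertex 14.23 6.04 25.55
    endloop
  endfacet
endsolid part

The G0 Z moves step by Δz≈8.52 mm. Every layer's G1 loop is the same polygon, so the solid is a straight extrusion of it from z=0 to z≈25.6. Closing with flat bottom and top caps and triangulating gives 36 facets — a regular 10-sided prism (a cylinder approximated with 10 flat sides), circumscribed radius ≈ 7.16 mm, height ≈ 25.6 mm.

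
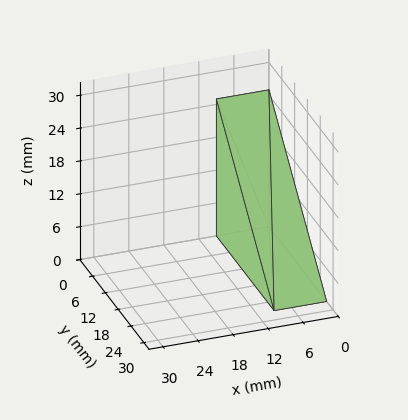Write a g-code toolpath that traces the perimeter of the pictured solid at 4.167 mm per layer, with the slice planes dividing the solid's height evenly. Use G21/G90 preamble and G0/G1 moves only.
Reading the render: the shape is a wedge (ramp): 9 × 27 mm base, rising to 25 mm along the y=0 edge and sloping linearly to z=0 at y=27 (dimensions read to the nearest mm from the axis ticks). For the g-code, the solid's height is divided into equal slices at the stated Δz and each level perimeter traced with G1 moves after a G0 lift.

; perimeter-only toolpath
G21 ; units = mm
G90 ; absolute positioning
G28 ; home
; layer 1
G0 Z4.167
G0 X0.000 Y0.000
G1 X9.000 Y0.000
G1 X9.000 Y22.500
G1 X0.000 Y22.500
G1 X0.000 Y0.000
; layer 2
G0 Z8.333
G0 X0.000 Y0.000
G1 X9.000 Y0.000
G1 X9.000 Y18.000
G1 X0.000 Y18.000
G1 X0.000 Y0.000
; layer 3
G0 Z12.500
G0 X0.000 Y0.000
G1 X9.000 Y0.000
G1 X9.000 Y13.500
G1 X0.000 Y13.500
G1 X0.000 Y0.000
; layer 4
G0 Z16.667
G0 X0.000 Y0.000
G1 X9.000 Y0.000
G1 X9.000 Y9.000
G1 X0.000 Y9.000
G1 X0.000 Y0.000
; layer 5
G0 Z20.833
G0 X0.000 Y0.000
G1 X9.000 Y0.000
G1 X9.000 Y4.500
G1 X0.000 Y4.500
G1 X0.000 Y0.000
M2 ; end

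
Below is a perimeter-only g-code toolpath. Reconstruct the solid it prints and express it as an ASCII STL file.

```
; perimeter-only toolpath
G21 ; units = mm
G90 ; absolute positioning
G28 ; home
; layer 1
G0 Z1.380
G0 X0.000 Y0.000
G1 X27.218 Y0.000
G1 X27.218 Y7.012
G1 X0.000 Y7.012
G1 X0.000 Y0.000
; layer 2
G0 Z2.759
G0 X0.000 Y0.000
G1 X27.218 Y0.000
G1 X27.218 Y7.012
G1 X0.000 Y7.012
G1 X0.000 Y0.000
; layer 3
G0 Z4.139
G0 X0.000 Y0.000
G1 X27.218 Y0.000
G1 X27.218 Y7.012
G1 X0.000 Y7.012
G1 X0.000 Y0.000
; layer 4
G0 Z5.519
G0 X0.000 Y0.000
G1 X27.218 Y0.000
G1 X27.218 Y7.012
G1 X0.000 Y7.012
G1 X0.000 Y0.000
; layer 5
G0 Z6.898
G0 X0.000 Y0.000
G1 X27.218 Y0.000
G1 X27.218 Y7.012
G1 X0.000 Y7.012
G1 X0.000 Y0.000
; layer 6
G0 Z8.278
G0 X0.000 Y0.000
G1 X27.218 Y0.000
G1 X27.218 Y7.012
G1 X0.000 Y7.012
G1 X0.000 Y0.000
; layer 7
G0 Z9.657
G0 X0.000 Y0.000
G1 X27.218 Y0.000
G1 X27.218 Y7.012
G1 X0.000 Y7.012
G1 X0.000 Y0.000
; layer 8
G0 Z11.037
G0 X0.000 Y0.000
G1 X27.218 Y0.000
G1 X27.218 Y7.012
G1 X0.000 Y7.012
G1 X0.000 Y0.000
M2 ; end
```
solid part
  facet normal 0.0000 0.0000 -1.0000
    outer loop
      vertex 27.218 7.012 0.000
      vertex 27.218 0.000 0.000
      vertex 0.000 0.000 0.000
    endloop
  endfacet
  facet normal 0.0000 0.0000 -1.0000
    outer loop
      vertex 0.000 7.012 0.000
      vertex 27.218 7.012 0.000
      vertex 0.000 0.000 0.000
    endloop
  endfacet
  facet normal 0.0000 0.0000 1.0000
    outer loop
      vertex 0.000 0.000 11.037
      vertex 27.218 0.000 11.037
      vertex 27.218 7.012 11.037
    endloop
  endfacet
  facet normal 0.0000 0.0000 1.0000
    outer loop
      vertex 0.000 0.000 11.037
      vertex 27.218 7.012 11.037
      vertex 0.000 7.012 11.037
    endloop
  endfacet
  facet normal 0.0000 -1.0000 0.0000
    outer loop
      vertex 0.000 0.000 0.000
      vertex 27.218 0.000 0.000
      vertex 27.218 0.000 11.037
    endloop
  endfacet
  facet normal 0.0000 -1.0000 0.0000
    outer loop
      vertex 0.000 0.000 0.000
      vertex 27.218 0.000 11.037
      vertex 0.000 0.000 11.037
    endloop
  endfacet
  facet normal 0.0000 1.0000 0.0000
    outer loop
      vertex 27.218 7.012 11.037
      vertex 27.218 7.012 0.000
      vertex 0.000 7.012 0.000
    endloop
  endfacet
  facet normal 0.0000 1.0000 0.0000
    outer loop
      vertex 0.000 7.012 11.037
      vertex 27.218 7.012 11.037
      vertex 0.000 7.012 0.000
    endloop
  endfacet
  facet normal -1.0000 0.0000 0.0000
    outer loop
      vertex 0.000 7.012 11.037
      vertex 0.000 7.012 0.000
      vertex 0.000 0.000 0.000
    endloop
  endfacet
  facet normal -1.0000 0.0000 0.0000
    outer loop
      vertex 0.000 0.000 11.037
      vertex 0.000 7.012 11.037
      vertex 0.000 0.000 0.000
    endloop
  endfacet
  facet normal 1.0000 0.0000 0.0000
    outer loop
      vertex 27.218 0.000 0.000
      vertex 27.218 7.012 0.000
      vertex 27.218 7.012 11.037
    endloop
  endfacet
  facet normal 1.0000 0.0000 0.0000
    outer loop
      vertex 27.218 0.000 0.000
      vertex 27.218 7.012 11.037
      vertex 27.218 0.000 11.037
    endloop
  endfacet
endsolid part

The G0 Z moves step by Δz≈1.380 mm. Every layer's G1 loop is the same polygon, so the solid is a straight extrusion of it from z=0 to z≈11. Closing with flat bottom and top caps and triangulating gives 12 facets — a rectangular box, roughly 27.2 × 7.01 mm footprint and 11 mm tall.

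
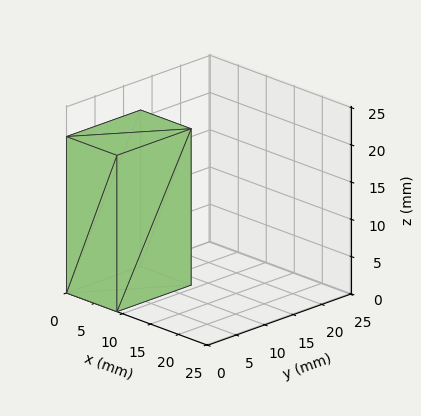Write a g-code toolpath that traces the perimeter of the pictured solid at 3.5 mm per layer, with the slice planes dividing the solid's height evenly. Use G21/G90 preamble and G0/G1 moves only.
Reading the render: the shape is a rectangular box, roughly 9 × 13 mm footprint and 21 mm tall (dimensions read to the nearest mm from the axis ticks). For the g-code, the solid's height is divided into equal slices at the stated Δz and each level perimeter traced with G1 moves after a G0 lift.

; perimeter-only toolpath
G21 ; units = mm
G90 ; absolute positioning
G28 ; home
; layer 1
G0 Z3.5
G0 X0.0 Y0.0
G1 X9.0 Y0.0
G1 X9.0 Y13.0
G1 X0.0 Y13.0
G1 X0.0 Y0.0
; layer 2
G0 Z7.0
G0 X0.0 Y0.0
G1 X9.0 Y0.0
G1 X9.0 Y13.0
G1 X0.0 Y13.0
G1 X0.0 Y0.0
; layer 3
G0 Z10.5
G0 X0.0 Y0.0
G1 X9.0 Y0.0
G1 X9.0 Y13.0
G1 X0.0 Y13.0
G1 X0.0 Y0.0
; layer 4
G0 Z14.0
G0 X0.0 Y0.0
G1 X9.0 Y0.0
G1 X9.0 Y13.0
G1 X0.0 Y13.0
G1 X0.0 Y0.0
; layer 5
G0 Z17.5
G0 X0.0 Y0.0
G1 X9.0 Y0.0
G1 X9.0 Y13.0
G1 X0.0 Y13.0
G1 X0.0 Y0.0
; layer 6
G0 Z21.0
G0 X0.0 Y0.0
G1 X9.0 Y0.0
G1 X9.0 Y13.0
G1 X0.0 Y13.0
G1 X0.0 Y0.0
M2 ; end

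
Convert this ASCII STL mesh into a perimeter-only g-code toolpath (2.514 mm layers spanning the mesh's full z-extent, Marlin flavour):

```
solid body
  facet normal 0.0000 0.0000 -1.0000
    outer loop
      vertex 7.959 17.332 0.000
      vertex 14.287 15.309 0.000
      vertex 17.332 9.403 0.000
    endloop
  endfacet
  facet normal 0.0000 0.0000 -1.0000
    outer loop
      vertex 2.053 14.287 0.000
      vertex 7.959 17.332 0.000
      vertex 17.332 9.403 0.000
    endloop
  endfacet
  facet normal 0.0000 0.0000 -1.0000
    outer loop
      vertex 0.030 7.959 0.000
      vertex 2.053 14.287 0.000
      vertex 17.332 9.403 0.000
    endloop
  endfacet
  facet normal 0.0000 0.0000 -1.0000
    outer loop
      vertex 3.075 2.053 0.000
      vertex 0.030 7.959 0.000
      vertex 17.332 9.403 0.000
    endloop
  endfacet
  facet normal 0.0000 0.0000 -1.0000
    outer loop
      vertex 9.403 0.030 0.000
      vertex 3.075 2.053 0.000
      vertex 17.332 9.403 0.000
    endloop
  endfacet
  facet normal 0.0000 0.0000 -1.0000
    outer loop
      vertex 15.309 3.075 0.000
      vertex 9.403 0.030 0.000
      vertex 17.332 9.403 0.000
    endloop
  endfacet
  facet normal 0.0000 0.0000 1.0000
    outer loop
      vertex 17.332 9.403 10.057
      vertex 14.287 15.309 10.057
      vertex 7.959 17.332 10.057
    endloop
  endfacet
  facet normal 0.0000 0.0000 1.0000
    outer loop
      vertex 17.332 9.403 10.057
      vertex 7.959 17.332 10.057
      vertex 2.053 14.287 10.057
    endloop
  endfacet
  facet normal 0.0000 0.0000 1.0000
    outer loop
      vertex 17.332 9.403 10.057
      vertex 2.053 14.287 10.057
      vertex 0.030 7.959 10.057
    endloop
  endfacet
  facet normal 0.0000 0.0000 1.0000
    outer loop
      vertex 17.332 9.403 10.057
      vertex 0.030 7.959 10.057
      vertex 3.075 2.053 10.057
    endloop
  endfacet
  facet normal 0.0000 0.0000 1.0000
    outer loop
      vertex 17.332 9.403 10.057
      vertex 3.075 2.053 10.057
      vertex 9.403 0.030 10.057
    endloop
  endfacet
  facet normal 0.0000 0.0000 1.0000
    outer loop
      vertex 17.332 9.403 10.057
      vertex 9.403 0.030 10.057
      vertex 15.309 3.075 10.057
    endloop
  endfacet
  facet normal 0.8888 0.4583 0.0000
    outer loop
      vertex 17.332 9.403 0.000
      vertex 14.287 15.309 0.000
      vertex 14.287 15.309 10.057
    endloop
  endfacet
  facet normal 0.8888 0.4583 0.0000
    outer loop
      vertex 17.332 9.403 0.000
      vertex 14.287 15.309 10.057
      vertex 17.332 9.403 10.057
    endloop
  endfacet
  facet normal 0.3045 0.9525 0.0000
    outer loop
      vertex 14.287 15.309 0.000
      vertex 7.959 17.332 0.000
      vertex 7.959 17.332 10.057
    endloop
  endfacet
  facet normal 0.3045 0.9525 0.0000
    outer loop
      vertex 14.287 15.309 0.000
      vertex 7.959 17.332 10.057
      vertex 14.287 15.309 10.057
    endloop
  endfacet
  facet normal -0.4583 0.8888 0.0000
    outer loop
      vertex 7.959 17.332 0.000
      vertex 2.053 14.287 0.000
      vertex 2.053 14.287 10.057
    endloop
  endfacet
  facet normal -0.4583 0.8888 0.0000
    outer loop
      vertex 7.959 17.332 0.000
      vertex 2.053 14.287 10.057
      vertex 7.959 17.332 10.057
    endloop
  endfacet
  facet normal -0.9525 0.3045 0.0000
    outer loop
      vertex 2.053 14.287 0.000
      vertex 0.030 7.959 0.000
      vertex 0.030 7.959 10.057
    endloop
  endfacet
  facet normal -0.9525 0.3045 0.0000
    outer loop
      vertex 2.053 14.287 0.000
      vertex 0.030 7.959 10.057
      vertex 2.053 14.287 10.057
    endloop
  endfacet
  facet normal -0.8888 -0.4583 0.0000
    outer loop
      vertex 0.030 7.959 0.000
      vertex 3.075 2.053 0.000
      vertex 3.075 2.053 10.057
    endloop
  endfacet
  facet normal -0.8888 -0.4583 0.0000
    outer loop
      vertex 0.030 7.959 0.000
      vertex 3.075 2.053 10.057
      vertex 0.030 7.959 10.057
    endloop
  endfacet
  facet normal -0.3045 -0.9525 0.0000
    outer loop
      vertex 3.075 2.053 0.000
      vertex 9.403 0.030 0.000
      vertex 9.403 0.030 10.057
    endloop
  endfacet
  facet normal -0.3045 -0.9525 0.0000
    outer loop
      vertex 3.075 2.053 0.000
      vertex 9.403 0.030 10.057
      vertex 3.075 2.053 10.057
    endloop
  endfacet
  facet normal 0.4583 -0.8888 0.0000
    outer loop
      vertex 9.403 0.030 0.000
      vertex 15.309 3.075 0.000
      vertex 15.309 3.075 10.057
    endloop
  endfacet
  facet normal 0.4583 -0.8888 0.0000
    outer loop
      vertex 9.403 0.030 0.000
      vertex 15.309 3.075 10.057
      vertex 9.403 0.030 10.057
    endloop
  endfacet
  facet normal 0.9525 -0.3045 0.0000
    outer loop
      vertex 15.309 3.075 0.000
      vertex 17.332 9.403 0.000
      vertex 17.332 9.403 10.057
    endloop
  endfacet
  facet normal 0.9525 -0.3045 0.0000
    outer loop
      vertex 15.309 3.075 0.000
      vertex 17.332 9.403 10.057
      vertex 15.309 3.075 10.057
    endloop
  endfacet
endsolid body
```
; perimeter-only toolpath
G21 ; units = mm
G90 ; absolute positioning
G28 ; home
; layer 1
G0 Z2.514
G0 X17.332 Y9.403
G1 X14.287 Y15.309
G1 X7.959 Y17.332
G1 X2.053 Y14.287
G1 X0.030 Y7.959
G1 X3.075 Y2.053
G1 X9.403 Y0.030
G1 X15.309 Y3.075
G1 X17.332 Y9.403
; layer 2
G0 Z5.029
G0 X17.332 Y9.403
G1 X14.287 Y15.309
G1 X7.959 Y17.332
G1 X2.053 Y14.287
G1 X0.030 Y7.959
G1 X3.075 Y2.053
G1 X9.403 Y0.030
G1 X15.309 Y3.075
G1 X17.332 Y9.403
; layer 3
G0 Z7.543
G0 X17.332 Y9.403
G1 X14.287 Y15.309
G1 X7.959 Y17.332
G1 X2.053 Y14.287
G1 X0.030 Y7.959
G1 X3.075 Y2.053
G1 X9.403 Y0.030
G1 X15.309 Y3.075
G1 X17.332 Y9.403
; layer 4
G0 Z10.057
G0 X17.332 Y9.403
G1 X14.287 Y15.309
G1 X7.959 Y17.332
G1 X2.053 Y14.287
G1 X0.030 Y7.959
G1 X3.075 Y2.053
G1 X9.403 Y0.030
G1 X15.309 Y3.075
G1 X17.332 Y9.403
M2 ; end

The solid is a regular 8-sided prism (a cylinder approximated with 8 flat sides), circumscribed radius ≈ 8.68 mm, height ≈ 10.1 mm. Slicing at Δz = 2.514 mm — 4 equal slices spanning the solid's height, so layer i sits at z = i·h/4 — gives 4 non-empty perimeters. Each is a 8-segment closed polygon; G0 lifts to the layer z and rapids to the start vertex, then G1 traces the edges.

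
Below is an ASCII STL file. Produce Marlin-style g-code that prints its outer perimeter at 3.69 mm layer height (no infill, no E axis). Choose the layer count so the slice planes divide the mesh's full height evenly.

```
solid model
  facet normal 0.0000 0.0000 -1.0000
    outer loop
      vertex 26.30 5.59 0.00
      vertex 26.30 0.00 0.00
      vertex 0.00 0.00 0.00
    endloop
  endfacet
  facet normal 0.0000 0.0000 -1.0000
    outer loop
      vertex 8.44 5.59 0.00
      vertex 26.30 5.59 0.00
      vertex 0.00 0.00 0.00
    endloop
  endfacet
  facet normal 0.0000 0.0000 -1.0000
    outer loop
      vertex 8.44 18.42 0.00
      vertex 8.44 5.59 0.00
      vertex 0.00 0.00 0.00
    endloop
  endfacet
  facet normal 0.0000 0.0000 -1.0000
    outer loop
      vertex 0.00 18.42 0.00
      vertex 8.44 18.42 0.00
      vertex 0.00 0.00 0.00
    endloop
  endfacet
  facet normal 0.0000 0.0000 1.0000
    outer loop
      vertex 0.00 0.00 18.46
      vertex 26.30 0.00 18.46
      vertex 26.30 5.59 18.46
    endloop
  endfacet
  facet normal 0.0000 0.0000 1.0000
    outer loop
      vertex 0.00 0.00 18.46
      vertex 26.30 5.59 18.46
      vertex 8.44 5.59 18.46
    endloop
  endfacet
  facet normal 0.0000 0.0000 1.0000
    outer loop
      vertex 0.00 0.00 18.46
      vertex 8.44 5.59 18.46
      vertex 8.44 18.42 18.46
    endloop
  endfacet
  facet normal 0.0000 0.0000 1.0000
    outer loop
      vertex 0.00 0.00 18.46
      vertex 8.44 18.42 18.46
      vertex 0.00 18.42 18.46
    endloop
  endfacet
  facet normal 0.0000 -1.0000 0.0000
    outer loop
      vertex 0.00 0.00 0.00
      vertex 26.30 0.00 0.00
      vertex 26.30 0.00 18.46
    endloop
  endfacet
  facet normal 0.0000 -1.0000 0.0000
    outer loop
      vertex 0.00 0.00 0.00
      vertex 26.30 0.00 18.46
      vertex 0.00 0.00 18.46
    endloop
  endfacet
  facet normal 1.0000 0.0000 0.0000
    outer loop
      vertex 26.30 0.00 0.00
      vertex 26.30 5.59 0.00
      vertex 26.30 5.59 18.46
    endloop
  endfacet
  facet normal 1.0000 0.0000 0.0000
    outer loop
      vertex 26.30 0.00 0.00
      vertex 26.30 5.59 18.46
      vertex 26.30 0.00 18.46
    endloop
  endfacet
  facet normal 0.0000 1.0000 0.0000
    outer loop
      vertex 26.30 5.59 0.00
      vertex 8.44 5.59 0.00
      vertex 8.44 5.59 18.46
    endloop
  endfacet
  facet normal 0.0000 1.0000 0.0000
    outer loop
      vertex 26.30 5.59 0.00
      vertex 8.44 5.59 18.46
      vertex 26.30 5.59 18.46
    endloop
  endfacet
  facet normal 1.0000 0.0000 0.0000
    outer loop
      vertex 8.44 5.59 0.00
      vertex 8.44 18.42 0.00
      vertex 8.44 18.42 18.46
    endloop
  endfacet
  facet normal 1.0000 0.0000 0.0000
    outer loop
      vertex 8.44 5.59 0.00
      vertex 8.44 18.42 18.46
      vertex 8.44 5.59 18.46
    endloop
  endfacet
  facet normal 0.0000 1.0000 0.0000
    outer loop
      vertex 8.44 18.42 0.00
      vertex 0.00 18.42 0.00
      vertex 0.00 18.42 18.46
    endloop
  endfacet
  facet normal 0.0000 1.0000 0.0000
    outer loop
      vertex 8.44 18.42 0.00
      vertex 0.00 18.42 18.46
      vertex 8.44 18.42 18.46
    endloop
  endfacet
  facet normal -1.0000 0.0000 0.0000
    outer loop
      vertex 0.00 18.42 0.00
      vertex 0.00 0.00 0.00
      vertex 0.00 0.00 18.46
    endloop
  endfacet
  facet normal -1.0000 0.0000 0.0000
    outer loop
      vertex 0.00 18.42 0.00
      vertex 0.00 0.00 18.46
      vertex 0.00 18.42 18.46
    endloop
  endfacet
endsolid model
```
; perimeter-only toolpath
G21 ; units = mm
G90 ; absolute positioning
G28 ; home
; layer 1
G0 Z3.69
G0 X0.00 Y0.00
G1 X26.30 Y0.00
G1 X26.30 Y5.59
G1 X8.44 Y5.59
G1 X8.44 Y18.42
G1 X0.00 Y18.42
G1 X0.00 Y0.00
; layer 2
G0 Z7.38
G0 X0.00 Y0.00
G1 X26.30 Y0.00
G1 X26.30 Y5.59
G1 X8.44 Y5.59
G1 X8.44 Y18.42
G1 X0.00 Y18.42
G1 X0.00 Y0.00
; layer 3
G0 Z11.08
G0 X0.00 Y0.00
G1 X26.30 Y0.00
G1 X26.30 Y5.59
G1 X8.44 Y5.59
G1 X8.44 Y18.42
G1 X0.00 Y18.42
G1 X0.00 Y0.00
; layer 4
G0 Z14.77
G0 X0.00 Y0.00
G1 X26.30 Y0.00
G1 X26.30 Y5.59
G1 X8.44 Y5.59
G1 X8.44 Y18.42
G1 X0.00 Y18.42
G1 X0.00 Y0.00
; layer 5
G0 Z18.46
G0 X0.00 Y0.00
G1 X26.30 Y0.00
G1 X26.30 Y5.59
G1 X8.44 Y5.59
G1 X8.44 Y18.42
G1 X0.00 Y18.42
G1 X0.00 Y0.00
M2 ; end

The solid is an L-shaped prism: outer 26.3 × 18.4 mm, arm thicknesses ≈ 5.59 mm (horizontal) and 8.44 mm (vertical), extruded 18.5 mm in z. Slicing at Δz = 3.69 mm — 5 equal slices spanning the solid's height, so layer i sits at z = i·h/5 — gives 5 non-empty perimeters. Each is a 6-segment closed polygon; G0 lifts to the layer z and rapids to the start vertex, then G1 traces the edges.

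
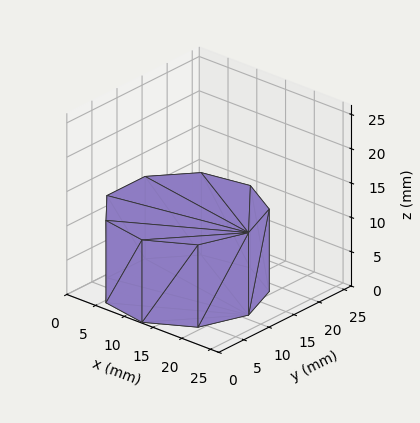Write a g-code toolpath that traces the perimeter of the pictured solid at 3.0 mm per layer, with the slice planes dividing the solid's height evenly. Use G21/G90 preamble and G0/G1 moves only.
Reading the render: the shape is a regular 9-sided prism (a cylinder approximated with 9 flat sides), circumscribed radius ≈ 11 mm, height ≈ 12 mm (dimensions read to the nearest mm from the axis ticks). For the g-code, the solid's height is divided into equal slices at the stated Δz and each level perimeter traced with G1 moves after a G0 lift.

; perimeter-only toolpath
G21 ; units = mm
G90 ; absolute positioning
G28 ; home
; layer 1
G0 Z3.0
G0 X22.0 Y11.0
G1 X19.4 Y18.1
G1 X12.9 Y21.8
G1 X5.5 Y20.5
G1 X0.7 Y14.8
G1 X0.7 Y7.2
G1 X5.5 Y1.5
G1 X12.9 Y0.2
G1 X19.4 Y3.9
G1 X22.0 Y11.0
; layer 2
G0 Z6.0
G0 X22.0 Y11.0
G1 X19.4 Y18.1
G1 X12.9 Y21.8
G1 X5.5 Y20.5
G1 X0.7 Y14.8
G1 X0.7 Y7.2
G1 X5.5 Y1.5
G1 X12.9 Y0.2
G1 X19.4 Y3.9
G1 X22.0 Y11.0
; layer 3
G0 Z9.0
G0 X22.0 Y11.0
G1 X19.4 Y18.1
G1 X12.9 Y21.8
G1 X5.5 Y20.5
G1 X0.7 Y14.8
G1 X0.7 Y7.2
G1 X5.5 Y1.5
G1 X12.9 Y0.2
G1 X19.4 Y3.9
G1 X22.0 Y11.0
; layer 4
G0 Z12.0
G0 X22.0 Y11.0
G1 X19.4 Y18.1
G1 X12.9 Y21.8
G1 X5.5 Y20.5
G1 X0.7 Y14.8
G1 X0.7 Y7.2
G1 X5.5 Y1.5
G1 X12.9 Y0.2
G1 X19.4 Y3.9
G1 X22.0 Y11.0
M2 ; end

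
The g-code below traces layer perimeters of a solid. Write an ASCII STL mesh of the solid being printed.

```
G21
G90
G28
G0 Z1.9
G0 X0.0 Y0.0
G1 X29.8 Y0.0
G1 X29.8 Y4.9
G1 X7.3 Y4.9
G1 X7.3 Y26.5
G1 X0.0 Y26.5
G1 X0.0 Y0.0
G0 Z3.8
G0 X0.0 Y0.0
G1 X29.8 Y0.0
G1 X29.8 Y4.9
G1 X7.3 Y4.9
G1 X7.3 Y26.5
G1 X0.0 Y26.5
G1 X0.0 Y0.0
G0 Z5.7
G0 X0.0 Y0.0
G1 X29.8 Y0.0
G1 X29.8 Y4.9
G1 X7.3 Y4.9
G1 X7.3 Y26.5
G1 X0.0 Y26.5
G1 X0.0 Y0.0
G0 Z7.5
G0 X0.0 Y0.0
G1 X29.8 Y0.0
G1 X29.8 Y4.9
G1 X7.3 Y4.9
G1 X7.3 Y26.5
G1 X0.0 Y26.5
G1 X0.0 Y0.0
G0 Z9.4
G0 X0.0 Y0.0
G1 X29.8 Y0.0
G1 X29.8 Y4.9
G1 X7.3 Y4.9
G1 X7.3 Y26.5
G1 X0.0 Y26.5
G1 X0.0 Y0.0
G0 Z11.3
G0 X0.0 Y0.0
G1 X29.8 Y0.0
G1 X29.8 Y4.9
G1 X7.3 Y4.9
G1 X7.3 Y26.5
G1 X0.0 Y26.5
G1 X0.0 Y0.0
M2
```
solid part
  facet normal 0.0000 0.0000 -1.0000
    outer loop
      vertex 29.8 4.9 0.0
      vertex 29.8 0.0 0.0
      vertex 0.0 0.0 0.0
    endloop
  endfacet
  facet normal 0.0000 0.0000 -1.0000
    outer loop
      vertex 7.3 4.9 0.0
      vertex 29.8 4.9 0.0
      vertex 0.0 0.0 0.0
    endloop
  endfacet
  facet normal 0.0000 0.0000 -1.0000
    outer loop
      vertex 7.3 26.5 0.0
      vertex 7.3 4.9 0.0
      vertex 0.0 0.0 0.0
    endloop
  endfacet
  facet normal 0.0000 0.0000 -1.0000
    outer loop
      vertex 0.0 26.5 0.0
      vertex 7.3 26.5 0.0
      vertex 0.0 0.0 0.0
    endloop
  endfacet
  facet normal 0.0000 0.0000 1.0000
    outer loop
      vertex 0.0 0.0 11.3
      vertex 29.8 0.0 11.3
      vertex 29.8 4.9 11.3
    endloop
  endfacet
  facet normal 0.0000 0.0000 1.0000
    outer loop
      vertex 0.0 0.0 11.3
      vertex 29.8 4.9 11.3
      vertex 7.3 4.9 11.3
    endloop
  endfacet
  facet normal 0.0000 0.0000 1.0000
    outer loop
      vertex 0.0 0.0 11.3
      vertex 7.3 4.9 11.3
      vertex 7.3 26.5 11.3
    endloop
  endfacet
  facet normal 0.0000 0.0000 1.0000
    outer loop
      vertex 0.0 0.0 11.3
      vertex 7.3 26.5 11.3
      vertex 0.0 26.5 11.3
    endloop
  endfacet
  facet normal 0.0000 -1.0000 0.0000
    outer loop
      vertex 0.0 0.0 0.0
      vertex 29.8 0.0 0.0
      vertex 29.8 0.0 11.3
    endloop
  endfacet
  facet normal 0.0000 -1.0000 0.0000
    outer loop
      vertex 0.0 0.0 0.0
      vertex 29.8 0.0 11.3
      vertex 0.0 0.0 11.3
    endloop
  endfacet
  facet normal 1.0000 0.0000 0.0000
    outer loop
      vertex 29.8 0.0 0.0
      vertex 29.8 4.9 0.0
      vertex 29.8 4.9 11.3
    endloop
  endfacet
  facet normal 1.0000 0.0000 0.0000
    outer loop
      vertex 29.8 0.0 0.0
      vertex 29.8 4.9 11.3
      vertex 29.8 0.0 11.3
    endloop
  endfacet
  facet normal 0.0000 1.0000 0.0000
    outer loop
      vertex 29.8 4.9 0.0
      vertex 7.3 4.9 0.0
      vertex 7.3 4.9 11.3
    endloop
  endfacet
  facet normal 0.0000 1.0000 0.0000
    outer loop
      vertex 29.8 4.9 0.0
      vertex 7.3 4.9 11.3
      vertex 29.8 4.9 11.3
    endloop
  endfacet
  facet normal 1.0000 0.0000 0.0000
    outer loop
      vertex 7.3 4.9 0.0
      vertex 7.3 26.5 0.0
      vertex 7.3 26.5 11.3
    endloop
  endfacet
  facet normal 1.0000 0.0000 0.0000
    outer loop
      vertex 7.3 4.9 0.0
      vertex 7.3 26.5 11.3
      vertex 7.3 4.9 11.3
    endloop
  endfacet
  facet normal 0.0000 1.0000 0.0000
    outer loop
      vertex 7.3 26.5 0.0
      vertex 0.0 26.5 0.0
      vertex 0.0 26.5 11.3
    endloop
  endfacet
  facet normal 0.0000 1.0000 0.0000
    outer loop
      vertex 7.3 26.5 0.0
      vertex 0.0 26.5 11.3
      vertex 7.3 26.5 11.3
    endloop
  endfacet
  facet normal -1.0000 0.0000 0.0000
    outer loop
      vertex 0.0 26.5 0.0
      vertex 0.0 0.0 0.0
      vertex 0.0 0.0 11.3
    endloop
  endfacet
  facet normal -1.0000 0.0000 0.0000
    outer loop
      vertex 0.0 26.5 0.0
      vertex 0.0 0.0 11.3
      vertex 0.0 26.5 11.3
    endloop
  endfacet
endsolid part

The G0 Z moves step by Δz≈1.9 mm. Every layer's G1 loop is the same polygon, so the solid is a straight extrusion of it from z=0 to z≈11.3. Closing with flat bottom and top caps and triangulating gives 20 facets — an L-shaped prism: outer 29.8 × 26.5 mm, arm thicknesses ≈ 4.9 mm (horizontal) and 7.3 mm (vertical), extruded 11.3 mm in z.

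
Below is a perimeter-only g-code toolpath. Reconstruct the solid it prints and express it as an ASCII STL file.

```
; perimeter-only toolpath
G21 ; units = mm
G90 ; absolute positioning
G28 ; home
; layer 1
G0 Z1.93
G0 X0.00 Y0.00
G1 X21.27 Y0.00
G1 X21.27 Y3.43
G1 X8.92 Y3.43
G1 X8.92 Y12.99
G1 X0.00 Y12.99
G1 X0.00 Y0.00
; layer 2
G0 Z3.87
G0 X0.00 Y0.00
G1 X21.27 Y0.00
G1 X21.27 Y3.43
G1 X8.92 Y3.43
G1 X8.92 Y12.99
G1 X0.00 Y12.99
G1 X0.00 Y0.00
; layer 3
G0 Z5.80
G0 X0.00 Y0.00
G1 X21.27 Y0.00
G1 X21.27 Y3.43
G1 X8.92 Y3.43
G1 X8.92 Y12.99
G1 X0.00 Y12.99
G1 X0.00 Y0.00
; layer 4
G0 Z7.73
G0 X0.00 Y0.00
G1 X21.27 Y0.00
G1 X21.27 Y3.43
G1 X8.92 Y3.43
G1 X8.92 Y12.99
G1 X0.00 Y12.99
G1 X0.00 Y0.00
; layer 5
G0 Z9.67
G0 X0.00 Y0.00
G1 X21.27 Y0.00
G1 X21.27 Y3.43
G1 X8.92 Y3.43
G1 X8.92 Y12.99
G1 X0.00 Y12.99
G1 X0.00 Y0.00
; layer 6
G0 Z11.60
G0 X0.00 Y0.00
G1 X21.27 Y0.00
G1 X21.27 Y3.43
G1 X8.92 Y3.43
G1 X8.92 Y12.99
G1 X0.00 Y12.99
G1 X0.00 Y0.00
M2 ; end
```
solid part
  facet normal 0.0000 0.0000 -1.0000
    outer loop
      vertex 21.27 3.43 0.00
      vertex 21.27 0.00 0.00
      vertex 0.00 0.00 0.00
    endloop
  endfacet
  facet normal 0.0000 0.0000 -1.0000
    outer loop
      vertex 8.92 3.43 0.00
      vertex 21.27 3.43 0.00
      vertex 0.00 0.00 0.00
    endloop
  endfacet
  facet normal 0.0000 0.0000 -1.0000
    outer loop
      vertex 8.92 12.99 0.00
      vertex 8.92 3.43 0.00
      vertex 0.00 0.00 0.00
    endloop
  endfacet
  facet normal 0.0000 0.0000 -1.0000
    outer loop
      vertex 0.00 12.99 0.00
      vertex 8.92 12.99 0.00
      vertex 0.00 0.00 0.00
    endloop
  endfacet
  facet normal 0.0000 0.0000 1.0000
    outer loop
      vertex 0.00 0.00 11.60
      vertex 21.27 0.00 11.60
      vertex 21.27 3.43 11.60
    endloop
  endfacet
  facet normal 0.0000 0.0000 1.0000
    outer loop
      vertex 0.00 0.00 11.60
      vertex 21.27 3.43 11.60
      vertex 8.92 3.43 11.60
    endloop
  endfacet
  facet normal 0.0000 0.0000 1.0000
    outer loop
      vertex 0.00 0.00 11.60
      vertex 8.92 3.43 11.60
      vertex 8.92 12.99 11.60
    endloop
  endfacet
  facet normal 0.0000 0.0000 1.0000
    outer loop
      vertex 0.00 0.00 11.60
      vertex 8.92 12.99 11.60
      vertex 0.00 12.99 11.60
    endloop
  endfacet
  facet normal 0.0000 -1.0000 0.0000
    outer loop
      vertex 0.00 0.00 0.00
      vertex 21.27 0.00 0.00
      vertex 21.27 0.00 11.60
    endloop
  endfacet
  facet normal 0.0000 -1.0000 0.0000
    outer loop
      vertex 0.00 0.00 0.00
      vertex 21.27 0.00 11.60
      vertex 0.00 0.00 11.60
    endloop
  endfacet
  facet normal 1.0000 0.0000 0.0000
    outer loop
      vertex 21.27 0.00 0.00
      vertex 21.27 3.43 0.00
      vertex 21.27 3.43 11.60
    endloop
  endfacet
  facet normal 1.0000 0.0000 0.0000
    outer loop
      vertex 21.27 0.00 0.00
      vertex 21.27 3.43 11.60
      vertex 21.27 0.00 11.60
    endloop
  endfacet
  facet normal 0.0000 1.0000 0.0000
    outer loop
      vertex 21.27 3.43 0.00
      vertex 8.92 3.43 0.00
      vertex 8.92 3.43 11.60
    endloop
  endfacet
  facet normal 0.0000 1.0000 0.0000
    outer loop
      vertex 21.27 3.43 0.00
      vertex 8.92 3.43 11.60
      vertex 21.27 3.43 11.60
    endloop
  endfacet
  facet normal 1.0000 0.0000 0.0000
    outer loop
      vertex 8.92 3.43 0.00
      vertex 8.92 12.99 0.00
      vertex 8.92 12.99 11.60
    endloop
  endfacet
  facet normal 1.0000 0.0000 0.0000
    outer loop
      vertex 8.92 3.43 0.00
      vertex 8.92 12.99 11.60
      vertex 8.92 3.43 11.60
    endloop
  endfacet
  facet normal 0.0000 1.0000 0.0000
    outer loop
      vertex 8.92 12.99 0.00
      vertex 0.00 12.99 0.00
      vertex 0.00 12.99 11.60
    endloop
  endfacet
  facet normal 0.0000 1.0000 0.0000
    outer loop
      vertex 8.92 12.99 0.00
      vertex 0.00 12.99 11.60
      vertex 8.92 12.99 11.60
    endloop
  endfacet
  facet normal -1.0000 0.0000 0.0000
    outer loop
      vertex 0.00 12.99 0.00
      vertex 0.00 0.00 0.00
      vertex 0.00 0.00 11.60
    endloop
  endfacet
  facet normal -1.0000 0.0000 0.0000
    outer loop
      vertex 0.00 12.99 0.00
      vertex 0.00 0.00 11.60
      vertex 0.00 12.99 11.60
    endloop
  endfacet
endsolid part

The G0 Z moves step by Δz≈1.93 mm. Every layer's G1 loop is the same polygon, so the solid is a straight extrusion of it from z=0 to z≈11.6. Closing with flat bottom and top caps and triangulating gives 20 facets — an L-shaped prism: outer 21.3 × 13 mm, arm thicknesses ≈ 3.43 mm (horizontal) and 8.92 mm (vertical), extruded 11.6 mm in z.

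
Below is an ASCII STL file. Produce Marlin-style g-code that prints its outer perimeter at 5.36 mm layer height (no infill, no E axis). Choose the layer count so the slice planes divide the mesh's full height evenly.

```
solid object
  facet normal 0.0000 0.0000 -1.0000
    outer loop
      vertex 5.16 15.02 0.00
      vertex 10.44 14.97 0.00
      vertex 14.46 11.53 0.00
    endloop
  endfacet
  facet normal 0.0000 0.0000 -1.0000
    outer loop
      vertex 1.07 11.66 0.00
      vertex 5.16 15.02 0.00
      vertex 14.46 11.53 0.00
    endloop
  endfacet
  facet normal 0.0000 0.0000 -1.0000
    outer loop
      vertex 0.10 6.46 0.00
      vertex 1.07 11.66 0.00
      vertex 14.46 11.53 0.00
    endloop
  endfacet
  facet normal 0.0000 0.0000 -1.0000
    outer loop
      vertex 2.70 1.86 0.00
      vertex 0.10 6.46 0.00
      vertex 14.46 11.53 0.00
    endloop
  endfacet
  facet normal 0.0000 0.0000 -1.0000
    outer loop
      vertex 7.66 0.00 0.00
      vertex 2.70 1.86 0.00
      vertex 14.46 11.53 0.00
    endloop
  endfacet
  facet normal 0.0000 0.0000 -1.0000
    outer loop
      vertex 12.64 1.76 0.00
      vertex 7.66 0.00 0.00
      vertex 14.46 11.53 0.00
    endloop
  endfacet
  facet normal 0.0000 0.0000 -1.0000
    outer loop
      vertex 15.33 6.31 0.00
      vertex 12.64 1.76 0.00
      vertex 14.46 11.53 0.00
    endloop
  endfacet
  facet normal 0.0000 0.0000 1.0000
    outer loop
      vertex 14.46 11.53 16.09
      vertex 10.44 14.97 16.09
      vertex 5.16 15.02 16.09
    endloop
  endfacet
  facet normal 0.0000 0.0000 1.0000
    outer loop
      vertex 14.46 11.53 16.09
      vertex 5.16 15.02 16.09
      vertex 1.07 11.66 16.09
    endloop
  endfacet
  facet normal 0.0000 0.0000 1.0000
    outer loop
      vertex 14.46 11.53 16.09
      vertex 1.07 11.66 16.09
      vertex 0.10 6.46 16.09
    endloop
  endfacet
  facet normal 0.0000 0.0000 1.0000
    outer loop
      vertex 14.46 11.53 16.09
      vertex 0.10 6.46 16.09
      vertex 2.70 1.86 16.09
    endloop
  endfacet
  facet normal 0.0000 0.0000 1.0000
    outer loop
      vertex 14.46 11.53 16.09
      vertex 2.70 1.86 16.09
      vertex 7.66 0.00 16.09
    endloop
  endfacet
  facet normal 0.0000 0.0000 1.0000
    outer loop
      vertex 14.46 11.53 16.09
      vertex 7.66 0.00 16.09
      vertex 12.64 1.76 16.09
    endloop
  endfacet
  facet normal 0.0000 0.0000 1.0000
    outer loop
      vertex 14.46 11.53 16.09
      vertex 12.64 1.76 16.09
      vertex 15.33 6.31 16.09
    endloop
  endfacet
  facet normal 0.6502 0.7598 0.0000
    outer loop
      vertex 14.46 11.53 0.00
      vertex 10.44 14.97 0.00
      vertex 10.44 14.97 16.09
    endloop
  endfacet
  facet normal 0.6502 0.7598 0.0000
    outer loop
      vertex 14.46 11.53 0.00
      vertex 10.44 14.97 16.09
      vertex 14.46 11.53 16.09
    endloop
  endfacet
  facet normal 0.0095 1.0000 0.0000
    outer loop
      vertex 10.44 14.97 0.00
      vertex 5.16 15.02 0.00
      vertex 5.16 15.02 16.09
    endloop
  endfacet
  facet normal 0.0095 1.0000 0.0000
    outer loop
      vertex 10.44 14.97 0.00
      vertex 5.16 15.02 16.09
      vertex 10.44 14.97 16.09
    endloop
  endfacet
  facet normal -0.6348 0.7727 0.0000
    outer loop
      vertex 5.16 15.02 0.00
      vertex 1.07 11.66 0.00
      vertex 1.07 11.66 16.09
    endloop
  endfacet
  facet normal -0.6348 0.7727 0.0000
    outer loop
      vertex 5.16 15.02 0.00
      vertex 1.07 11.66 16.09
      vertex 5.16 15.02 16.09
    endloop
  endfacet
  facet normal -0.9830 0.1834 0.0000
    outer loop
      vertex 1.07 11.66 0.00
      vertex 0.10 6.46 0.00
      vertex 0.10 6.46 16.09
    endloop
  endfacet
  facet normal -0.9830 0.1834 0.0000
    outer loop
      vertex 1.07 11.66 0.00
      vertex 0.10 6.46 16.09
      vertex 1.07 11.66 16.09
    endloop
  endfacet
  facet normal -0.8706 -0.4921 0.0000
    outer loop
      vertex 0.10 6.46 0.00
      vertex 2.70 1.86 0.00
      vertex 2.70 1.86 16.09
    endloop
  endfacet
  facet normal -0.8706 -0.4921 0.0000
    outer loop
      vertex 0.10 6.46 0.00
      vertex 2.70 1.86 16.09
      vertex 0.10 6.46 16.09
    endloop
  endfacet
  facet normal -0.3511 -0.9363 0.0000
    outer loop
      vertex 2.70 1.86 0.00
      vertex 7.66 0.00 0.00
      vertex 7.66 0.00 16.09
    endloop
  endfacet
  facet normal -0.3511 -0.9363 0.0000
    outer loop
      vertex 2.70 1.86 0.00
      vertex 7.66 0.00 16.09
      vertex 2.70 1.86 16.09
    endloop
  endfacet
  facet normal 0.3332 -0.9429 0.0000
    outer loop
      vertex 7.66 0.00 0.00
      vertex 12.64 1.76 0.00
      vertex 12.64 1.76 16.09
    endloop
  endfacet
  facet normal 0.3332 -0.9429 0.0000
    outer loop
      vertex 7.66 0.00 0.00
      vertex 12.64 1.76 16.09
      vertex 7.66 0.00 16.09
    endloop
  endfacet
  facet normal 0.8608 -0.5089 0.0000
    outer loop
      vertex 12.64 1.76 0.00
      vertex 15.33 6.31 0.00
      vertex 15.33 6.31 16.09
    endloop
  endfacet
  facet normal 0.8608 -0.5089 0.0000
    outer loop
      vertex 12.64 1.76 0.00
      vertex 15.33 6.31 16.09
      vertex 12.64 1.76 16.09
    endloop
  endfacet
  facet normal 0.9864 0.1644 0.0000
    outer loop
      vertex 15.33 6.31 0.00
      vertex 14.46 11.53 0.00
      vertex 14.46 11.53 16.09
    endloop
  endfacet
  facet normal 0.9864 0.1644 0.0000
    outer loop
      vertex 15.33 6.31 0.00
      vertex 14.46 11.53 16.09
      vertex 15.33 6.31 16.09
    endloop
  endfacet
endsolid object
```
; perimeter-only toolpath
G21 ; units = mm
G90 ; absolute positioning
G28 ; home
; layer 1
G0 Z5.36
G0 X14.46 Y11.53
G1 X10.44 Y14.97
G1 X5.16 Y15.02
G1 X1.07 Y11.66
G1 X0.10 Y6.46
G1 X2.70 Y1.86
G1 X7.66 Y0.00
G1 X12.64 Y1.76
G1 X15.33 Y6.31
G1 X14.46 Y11.53
; layer 2
G0 Z10.73
G0 X14.46 Y11.53
G1 X10.44 Y14.97
G1 X5.16 Y15.02
G1 X1.07 Y11.66
G1 X0.10 Y6.46
G1 X2.70 Y1.86
G1 X7.66 Y0.00
G1 X12.64 Y1.76
G1 X15.33 Y6.31
G1 X14.46 Y11.53
; layer 3
G0 Z16.09
G0 X14.46 Y11.53
G1 X10.44 Y14.97
G1 X5.16 Y15.02
G1 X1.07 Y11.66
G1 X0.10 Y6.46
G1 X2.70 Y1.86
G1 X7.66 Y0.00
G1 X12.64 Y1.76
G1 X15.33 Y6.31
G1 X14.46 Y11.53
M2 ; end

The solid is a regular 9-sided prism (a cylinder approximated with 9 flat sides), circumscribed radius ≈ 7.73 mm, height ≈ 16.1 mm. Slicing at Δz = 5.36 mm — 3 equal slices spanning the solid's height, so layer i sits at z = i·h/3 — gives 3 non-empty perimeters. Each is a 9-segment closed polygon; G0 lifts to the layer z and rapids to the start vertex, then G1 traces the edges.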